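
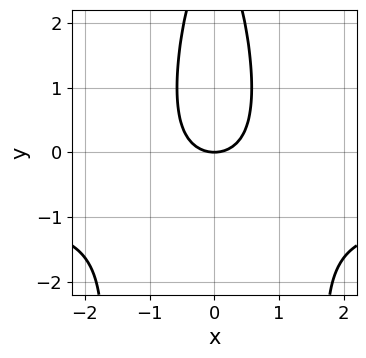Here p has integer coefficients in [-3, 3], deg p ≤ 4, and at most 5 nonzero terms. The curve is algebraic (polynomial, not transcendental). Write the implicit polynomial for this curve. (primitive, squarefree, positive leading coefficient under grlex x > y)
3*x^2*y + 3*x^2 + y^2 - 3*y

(a) The degree is 3 — no degree-2 curve has this shape.
(b) Symmetries: the x ↦ −x reflection is a symmetry, so x appears only in even powers.
(c) Against the integer gridlines: it crosses the y-axis at the gridline y = 0; it meets the x-axis at x = 0 (among the integer gridlines).
(d) Putting this together gives p.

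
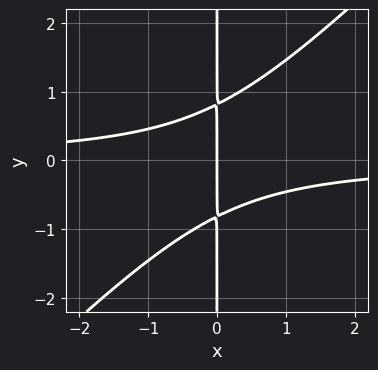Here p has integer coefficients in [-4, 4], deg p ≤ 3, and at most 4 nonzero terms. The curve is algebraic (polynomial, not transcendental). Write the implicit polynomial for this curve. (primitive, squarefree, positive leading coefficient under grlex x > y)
3*x^2*y - 3*x*y^2 + 2*x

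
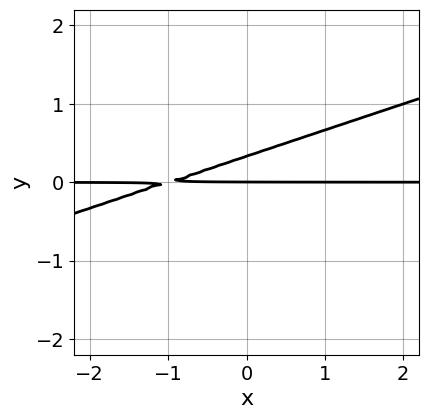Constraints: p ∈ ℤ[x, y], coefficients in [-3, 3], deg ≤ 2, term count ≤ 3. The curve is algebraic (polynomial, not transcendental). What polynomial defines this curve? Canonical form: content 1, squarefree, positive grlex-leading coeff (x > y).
x*y - 3*y^2 + y

1. The degree is 2 — the shape is more complex than any degree-1 curve.
2. Reading off the gridlines: every point of the x-axis in the box is on the curve; one y-axis crossing is at y = 0.
3. Together with the visible shape, these determine p as stated.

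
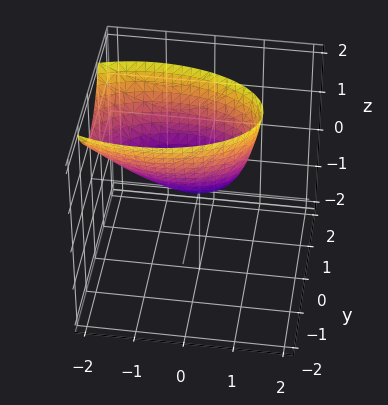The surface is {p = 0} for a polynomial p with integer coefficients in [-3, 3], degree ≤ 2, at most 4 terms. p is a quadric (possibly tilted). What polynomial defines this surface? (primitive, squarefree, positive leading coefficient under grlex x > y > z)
x^2 + x*z + 3*y^2 - 2*z

First, degree: a generic line meets the surface in up to 2 points, so deg p = 2.
Then, observable constraints: one z-axis crossing is at z = 0; one y-axis crossing is at y = 0; one x-axis crossing is at x = 0.
Finally, the integer polynomial consistent with all of this is the stated p.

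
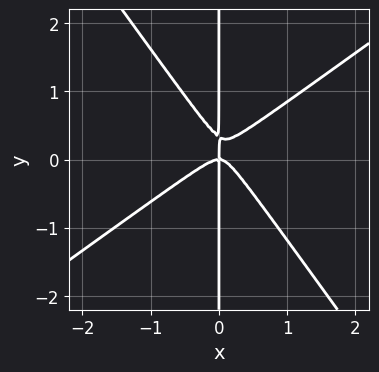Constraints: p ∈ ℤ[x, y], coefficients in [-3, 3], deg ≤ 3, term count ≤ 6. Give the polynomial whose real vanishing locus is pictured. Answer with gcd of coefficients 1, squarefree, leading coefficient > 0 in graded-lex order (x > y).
3*x^3 - 2*x^2*y - 3*x*y^2 + x*y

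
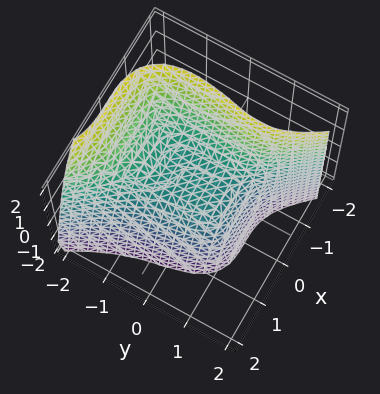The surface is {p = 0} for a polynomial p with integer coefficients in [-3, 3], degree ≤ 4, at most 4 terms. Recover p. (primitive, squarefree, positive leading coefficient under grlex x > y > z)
2*x^3 + y^3 - y*z + 2*z

deg p = 3. No degree-2 surface has this shape.
Observable constraints: it crosses the y-axis at the gridline y = 0; it crosses the z-axis at the gridline z = 0.
The integer polynomial consistent with all of this is the stated p.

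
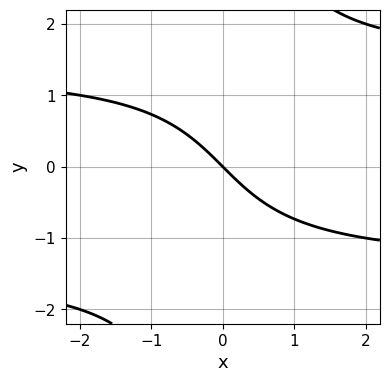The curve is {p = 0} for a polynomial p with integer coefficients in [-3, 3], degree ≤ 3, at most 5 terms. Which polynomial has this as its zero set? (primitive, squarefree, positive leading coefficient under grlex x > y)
x*y^2 - 2*x - 2*y

First, degree: no degree-2 curve has this shape, so deg p = 3.
Then, from the visible intercepts: it crosses the y-axis at the gridline y = 0; it crosses the x-axis at the gridline x = 0.
Finally, together with the visible shape, these determine p as stated.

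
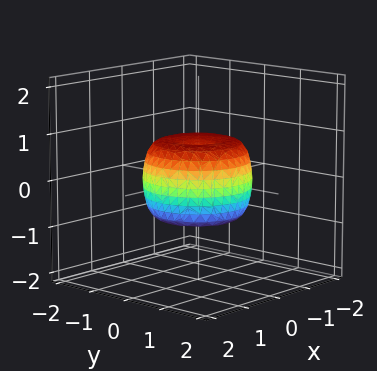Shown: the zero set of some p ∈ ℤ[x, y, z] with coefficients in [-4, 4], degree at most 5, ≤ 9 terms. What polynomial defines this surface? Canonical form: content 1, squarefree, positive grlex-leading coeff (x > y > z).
2*x^4 + 4*x^2*y^2 + 2*y^4 - 2*x^2 - 2*y^2 + 2*z^2 - 1

deg p = 4.
Symmetry: the surface is invariant under rotation about z: p = q(x² + y², z).
Observable constraints: a circular section at z = 0 has radius between 1 and 2.
Assembling these constraints gives the stated polynomial.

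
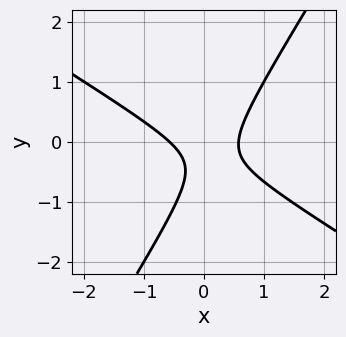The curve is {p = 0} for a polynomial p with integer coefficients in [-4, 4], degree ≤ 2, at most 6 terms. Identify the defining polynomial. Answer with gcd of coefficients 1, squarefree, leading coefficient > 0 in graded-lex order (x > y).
3*x^2 + 3*x*y - 3*y^2 - 2*y - 1

deg p = 2.
Observable constraints: the curve avoids every integer y-axis point in the box.
Solving for integer coefficients yields p as stated.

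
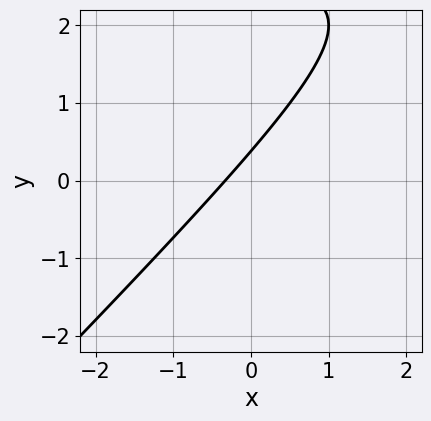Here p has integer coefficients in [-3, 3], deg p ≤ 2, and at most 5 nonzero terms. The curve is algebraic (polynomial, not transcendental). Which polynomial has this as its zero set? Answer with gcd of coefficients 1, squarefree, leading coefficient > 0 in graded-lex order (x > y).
x*y - y^2 - 3*x + 3*y - 1

The degree is 2 — no degree-1 curve has this shape.
The integer polynomial consistent with all of this is the stated p.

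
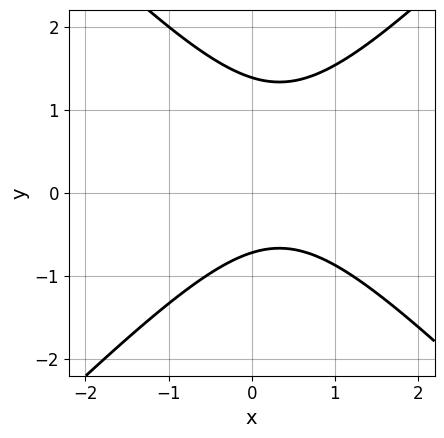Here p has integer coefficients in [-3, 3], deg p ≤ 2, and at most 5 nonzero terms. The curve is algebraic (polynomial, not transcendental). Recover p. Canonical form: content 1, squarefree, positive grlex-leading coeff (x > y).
3*x^2 - 3*y^2 - 2*x + 2*y + 3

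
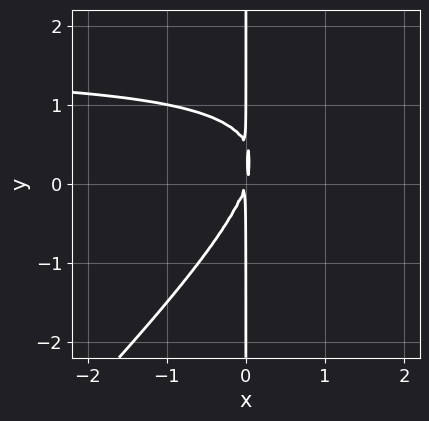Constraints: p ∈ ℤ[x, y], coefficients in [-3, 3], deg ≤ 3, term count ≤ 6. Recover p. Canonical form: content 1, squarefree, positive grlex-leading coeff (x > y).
2*x^2*y - 2*x*y^2 - 3*x^2 + x*y

First, the degree is 3 — no degree-2 curve has this shape.
Next, from the axis intercepts and sections: every point of the y-axis in the box is on the curve.
Finally, solving for integer coefficients yields p as stated.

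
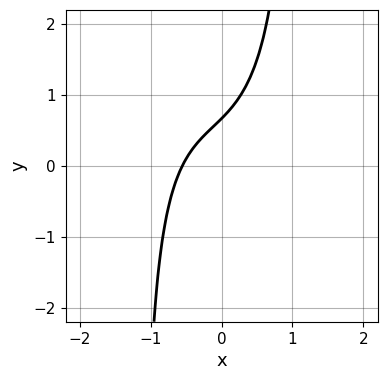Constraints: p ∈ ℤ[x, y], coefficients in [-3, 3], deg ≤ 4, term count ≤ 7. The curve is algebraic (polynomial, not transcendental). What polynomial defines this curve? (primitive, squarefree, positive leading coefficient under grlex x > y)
First, degree: a generic line meets the curve in up to 3 points, so deg p = 3.
Finally, matching integer coefficients to the picture gives p.

2*x^3 + 2*x^2*y + 3*x - 3*y + 2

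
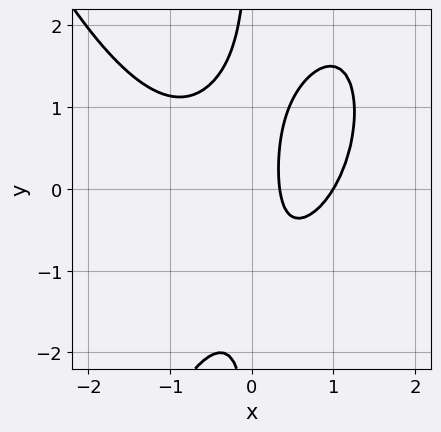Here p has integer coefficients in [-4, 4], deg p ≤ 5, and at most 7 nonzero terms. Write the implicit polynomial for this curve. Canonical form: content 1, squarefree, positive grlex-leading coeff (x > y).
2*x^4 - 3*x^2*y + 2*x*y^2 - 3*x + 1

Degree: no degree-3 curve has this shape, so deg p = 4.
Reading off the gridlines: one x-axis crossing is at x = 1; no y-intercept at any integer in the box.
The integer polynomial consistent with all of this is the stated p.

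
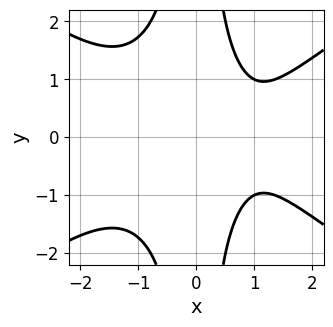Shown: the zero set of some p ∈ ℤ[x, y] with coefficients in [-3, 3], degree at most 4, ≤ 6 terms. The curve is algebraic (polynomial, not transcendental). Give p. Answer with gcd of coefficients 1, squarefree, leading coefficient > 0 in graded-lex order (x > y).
x^4 - 2*x^2*y^2 - 2*x + 3

First, degree: the shape is more complex than any degree-3 curve, so deg p = 4.
Then, symmetries: it's symmetric under y → −y, forcing even powers of y.
Then, checking where it meets the axes: it misses every integer gridline on the x-axis; the curve avoids every integer y-axis point in the box.
Finally, matching integer coefficients to the picture gives p.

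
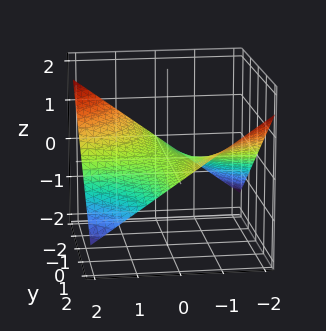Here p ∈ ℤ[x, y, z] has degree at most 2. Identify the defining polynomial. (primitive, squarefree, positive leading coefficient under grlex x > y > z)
x*y + 3*z

1. The degree is 2 — a saddle surface; a quadric.
2. Checking where it meets the axes: it meets the z-axis at z = 0 (among the integer gridlines); the visible y-axis segment lies entirely on the surface; the visible x-axis segment lies entirely on the surface.
3. The integer polynomial consistent with all of this is the stated p.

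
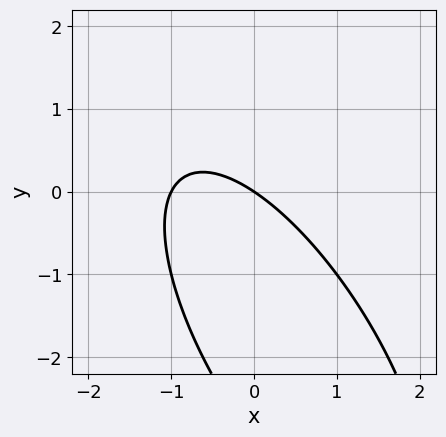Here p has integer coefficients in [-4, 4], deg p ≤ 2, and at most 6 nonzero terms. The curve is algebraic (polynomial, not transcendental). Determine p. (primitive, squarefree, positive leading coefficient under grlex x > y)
2*x^2 + 2*x*y + y^2 + 2*x + 3*y

1. deg p = 2.
2. From the axis intercepts and sections: the x-axis gridline crossings are at x ∈ {-1, 0}; it meets the y-axis at y = 0 (among the integer gridlines).
3. The integer polynomial consistent with all of this is the stated p.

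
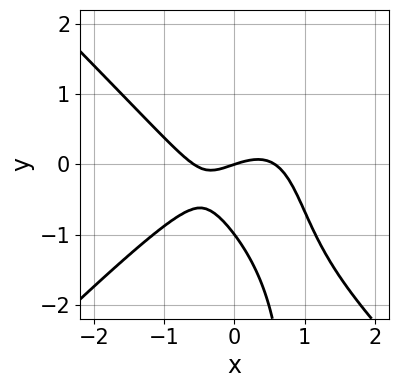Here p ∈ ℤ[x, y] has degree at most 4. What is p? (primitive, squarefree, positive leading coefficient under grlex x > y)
(a) Degree: the shape is more complex than any degree-2 curve, so deg p = 3.
(b) From the axis intercepts and sections: among the integer gridlines, it crosses the y-axis at y ∈ {-1, 0}; it crosses the x-axis at the gridline x = 0.
(c) Solving for integer coefficients yields p as stated.

3*x^3 - 3*x*y^2 + 3*y^2 - x + 3*y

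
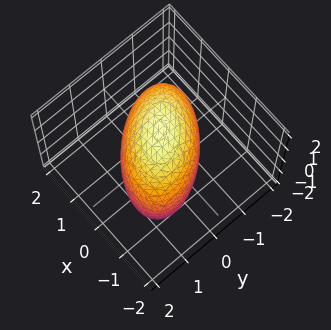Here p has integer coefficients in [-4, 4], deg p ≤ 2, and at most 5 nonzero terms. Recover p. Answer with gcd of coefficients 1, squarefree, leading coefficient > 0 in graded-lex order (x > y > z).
2*x^2 + 2*x*y + 2*y^2 + z^2 - 3

(a) The degree is 2 — the shape is more complex than any degree-1 surface.
(b) Solving for integer coefficients yields p as stated.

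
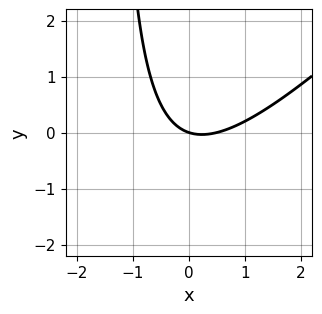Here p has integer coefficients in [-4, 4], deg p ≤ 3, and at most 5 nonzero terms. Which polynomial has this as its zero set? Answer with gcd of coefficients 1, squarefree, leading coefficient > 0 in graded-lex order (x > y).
2*x^2 - 2*x*y - x - 3*y

Degree: no degree-1 curve has this shape, so deg p = 2.
Reading off the gridlines: one y-axis crossing is at y = 0; one x-axis crossing is at x = 0.
Matching integer coefficients to the picture gives p.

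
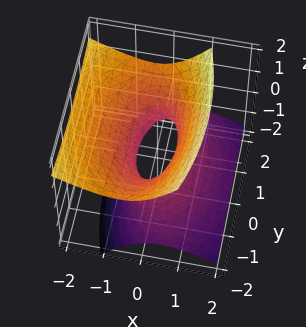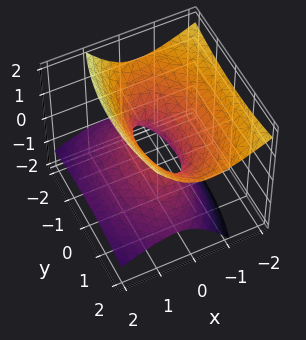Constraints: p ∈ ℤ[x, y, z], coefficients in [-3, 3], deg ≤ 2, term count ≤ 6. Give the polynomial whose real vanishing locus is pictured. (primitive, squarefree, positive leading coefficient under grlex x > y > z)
3*x^2 + 3*x*z + y^2 - 3*z^2 - 1

1. Degree: a generic line meets the surface in up to 2 points, so deg p = 2.
2. Reading off the gridlines: among the integer gridlines, it crosses the y-axis at y ∈ {-1, 1}; it misses every integer gridline on the z-axis.
3. Putting this together gives p.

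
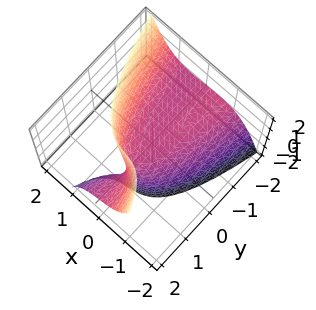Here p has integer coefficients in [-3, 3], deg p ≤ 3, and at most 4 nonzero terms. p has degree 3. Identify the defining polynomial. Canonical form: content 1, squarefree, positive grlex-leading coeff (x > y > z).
3*x^3 + x*y + 3*y*z - 3*z

The degree is 3 — the shape is more complex than any degree-2 surface.
Observable constraints: it meets the x-axis at x = 0 (among the integer gridlines); it meets the z-axis at z = 0 (among the integer gridlines); every point of the y-axis in the box is on the surface.
Matching integer coefficients to the picture gives p.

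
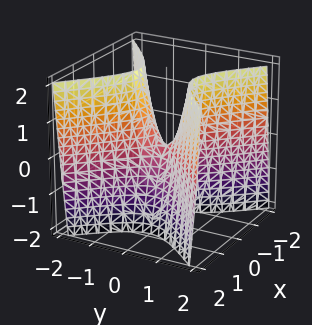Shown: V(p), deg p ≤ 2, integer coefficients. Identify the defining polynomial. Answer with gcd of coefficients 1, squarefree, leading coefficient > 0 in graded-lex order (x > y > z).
3*x^2 - 3*y^2 + z

1. Degree: a hyperbolic paraboloid; a quadric, so deg p = 2.
2. Symmetries: the y ↦ −y reflection is a symmetry, so y appears only in even powers; it's symmetric under x → −x, forcing even powers of x.
3. From the visible intercepts: one z-axis crossing is at z = 0; one x-axis crossing is at x = 0; it meets the y-axis at y = 0 (among the integer gridlines).
4. Fitting integer coefficients to these (and the overall shape) gives p.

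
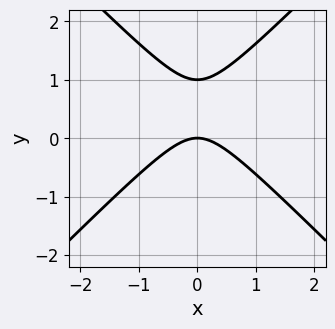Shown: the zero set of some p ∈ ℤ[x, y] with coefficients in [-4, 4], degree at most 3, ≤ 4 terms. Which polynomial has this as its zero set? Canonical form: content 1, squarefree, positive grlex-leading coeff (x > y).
x^2 - y^2 + y

First, degree: the shape is more complex than any degree-1 curve, so deg p = 2.
Then, symmetries: the x ↦ −x reflection is a symmetry, so x appears only in even powers.
Next, reading off the gridlines: among the integer gridlines, it crosses the y-axis at y ∈ {0, 1}; one x-axis crossing is at x = 0.
Finally, together with the visible shape, these determine p as stated.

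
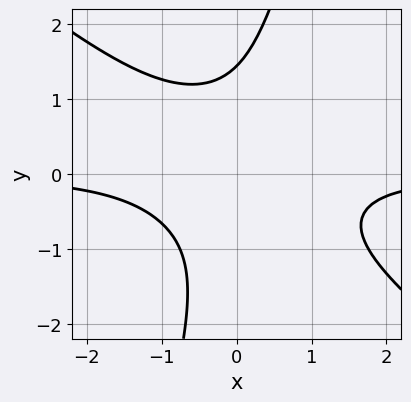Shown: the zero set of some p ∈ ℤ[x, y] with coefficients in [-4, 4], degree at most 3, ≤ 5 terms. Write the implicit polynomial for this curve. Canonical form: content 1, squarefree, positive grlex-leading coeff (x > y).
First, degree: a generic line meets the curve in up to 3 points, so deg p = 3.
Then, against the integer gridlines: it misses every integer gridline on the x-axis.
Finally, the integer polynomial consistent with all of this is the stated p.

3*x^2*y + 3*x*y^2 - y^3 + 3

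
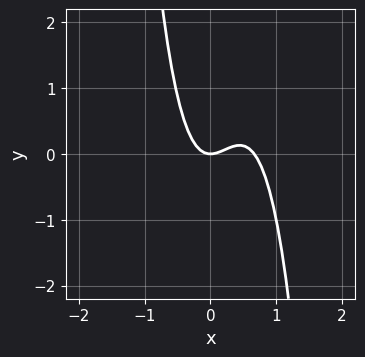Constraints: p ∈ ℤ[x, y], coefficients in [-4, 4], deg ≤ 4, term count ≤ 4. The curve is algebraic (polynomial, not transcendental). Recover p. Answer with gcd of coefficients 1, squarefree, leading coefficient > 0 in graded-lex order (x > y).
3*x^3 - 2*x^2 + y

1. The degree is 3 — no degree-2 curve has this shape.
2. From the visible intercepts: it crosses the x-axis at the gridline x = 0; it meets the y-axis at y = 0 (among the integer gridlines).
3. Putting this together gives p.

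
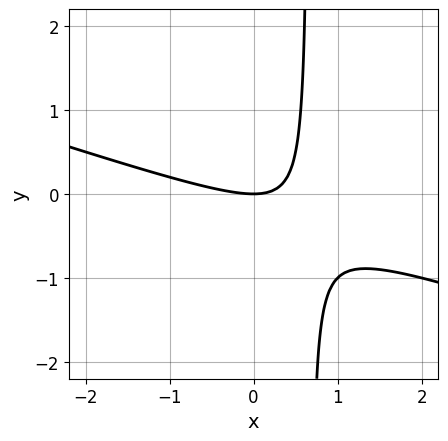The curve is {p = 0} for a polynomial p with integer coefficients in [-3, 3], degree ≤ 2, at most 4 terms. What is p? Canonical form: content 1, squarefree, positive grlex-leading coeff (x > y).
1. Degree: the shape is more complex than any degree-1 curve, so deg p = 2.
2. Observable constraints: it meets the x-axis at x = 0 (among the integer gridlines); it crosses the y-axis at the gridline y = 0.
3. The integer polynomial consistent with all of this is the stated p.

x^2 + 3*x*y - 2*y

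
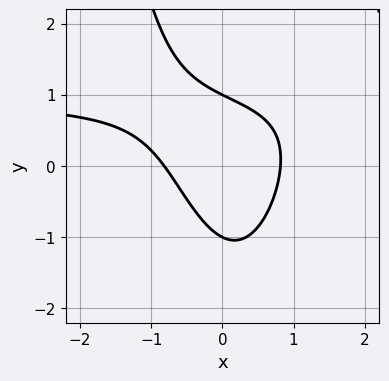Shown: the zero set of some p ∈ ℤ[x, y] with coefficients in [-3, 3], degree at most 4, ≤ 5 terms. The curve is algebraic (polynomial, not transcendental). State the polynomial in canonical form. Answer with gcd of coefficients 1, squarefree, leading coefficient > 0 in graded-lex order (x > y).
(a) The degree is 3 — no degree-2 curve has this shape.
(b) Against the integer gridlines: the y-axis gridline crossings are at y ∈ {-1, 1}.
(c) Fitting integer coefficients to these (and the overall shape) gives p.

3*x^2*y - 3*x^2 - 2*x*y - 2*y^2 + 2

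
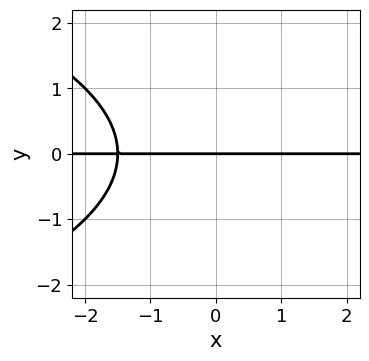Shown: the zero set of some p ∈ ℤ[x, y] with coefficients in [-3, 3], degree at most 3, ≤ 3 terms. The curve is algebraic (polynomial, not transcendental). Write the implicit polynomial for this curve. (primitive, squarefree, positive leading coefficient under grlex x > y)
y^3 + 2*x*y + 3*y

1. Degree: the shape is more complex than any degree-2 curve, so deg p = 3.
2. Against the integer gridlines: one y-axis crossing is at y = 0; every point of the x-axis in the box is on the curve.
3. These observations pin down the coefficients.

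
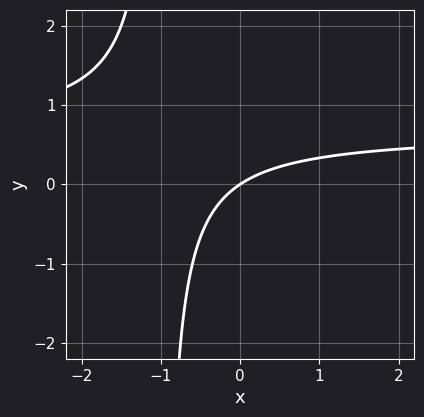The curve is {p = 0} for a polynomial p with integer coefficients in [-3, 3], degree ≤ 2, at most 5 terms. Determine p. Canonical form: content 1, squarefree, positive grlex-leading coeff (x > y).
(a) The degree is 2 — the shape is more complex than any degree-1 curve.
(b) From the visible intercepts: it meets the x-axis at x = 0 (among the integer gridlines); one y-axis crossing is at y = 0.
(c) Putting this together gives p.

3*x*y - 2*x + 3*y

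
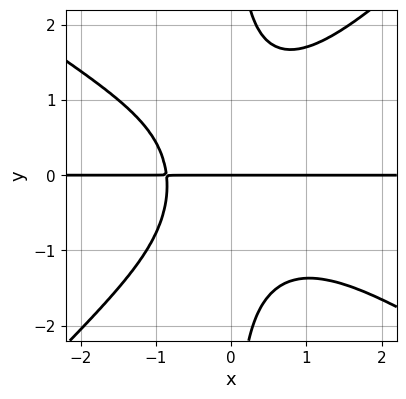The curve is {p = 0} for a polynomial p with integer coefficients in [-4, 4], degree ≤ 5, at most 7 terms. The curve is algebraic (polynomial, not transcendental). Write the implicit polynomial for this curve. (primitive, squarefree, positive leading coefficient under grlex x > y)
2*x^3*y + x^2*y^2 - 3*x*y^3 + 2*x*y + 3*y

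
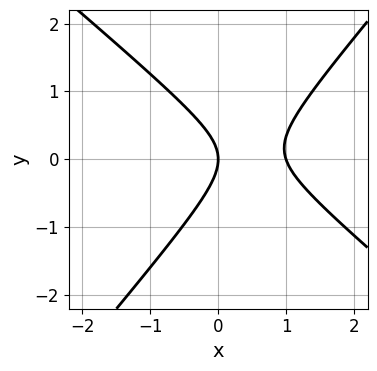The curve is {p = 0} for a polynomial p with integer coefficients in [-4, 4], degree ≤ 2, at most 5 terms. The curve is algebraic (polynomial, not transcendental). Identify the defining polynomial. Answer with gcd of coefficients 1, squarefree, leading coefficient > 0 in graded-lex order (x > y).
3*x^2 + x*y - 3*y^2 - 3*x

(a) Degree: the shape is more complex than any degree-1 curve, so deg p = 2.
(b) From the axis intercepts and sections: the x-axis gridline crossings are at x ∈ {0, 1}; it meets the y-axis at y = 0 (among the integer gridlines).
(c) Together with the visible shape, these determine p as stated.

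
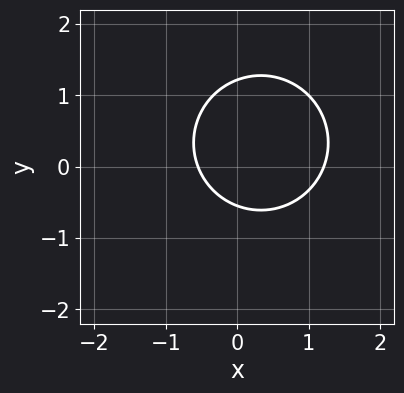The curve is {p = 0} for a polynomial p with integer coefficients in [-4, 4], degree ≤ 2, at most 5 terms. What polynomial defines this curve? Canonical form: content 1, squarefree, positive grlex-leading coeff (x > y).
3*x^2 + 3*y^2 - 2*x - 2*y - 2

1. Degree: no degree-1 curve has this shape, so deg p = 2.
2. The integer polynomial consistent with all of this is the stated p.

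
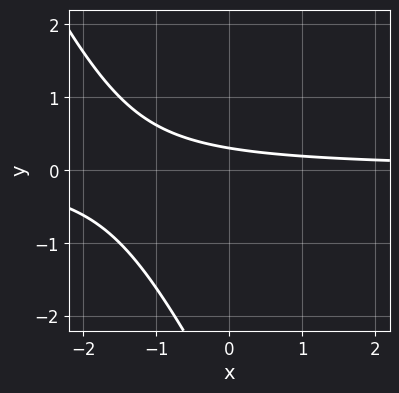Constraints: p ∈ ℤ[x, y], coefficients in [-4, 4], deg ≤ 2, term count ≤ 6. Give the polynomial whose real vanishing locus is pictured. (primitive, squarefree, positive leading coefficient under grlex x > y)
2*x*y + y^2 + 3*y - 1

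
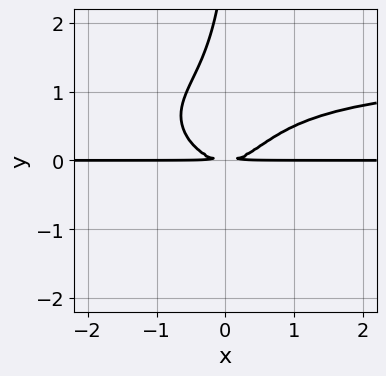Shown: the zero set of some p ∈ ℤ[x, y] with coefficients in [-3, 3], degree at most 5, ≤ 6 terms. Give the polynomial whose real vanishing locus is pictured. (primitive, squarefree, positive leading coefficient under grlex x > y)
2*x^2*y^2 + 3*x*y^3 - 3*x^2*y - y^3 + 3*y^2

First, degree: no degree-3 curve has this shape, so deg p = 4.
Then, reading off the gridlines: every point of the x-axis in the box is on the curve.
Finally, putting this together gives p.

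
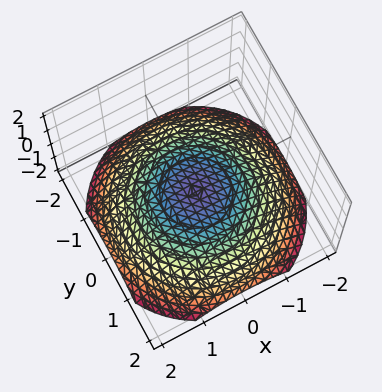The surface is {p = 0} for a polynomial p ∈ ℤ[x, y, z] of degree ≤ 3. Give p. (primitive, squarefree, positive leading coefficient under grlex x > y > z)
1. Degree: a generic line meets the surface in up to 2 points, so deg p = 2.
2. Symmetries: every cross-section ⟂ z is a circle, so x, y appear only via x² + y².
3. Observable constraints: the surface avoids every integer x-axis point in the box; a circular section at z = -1 has radius between 1 and 2; no y-intercept at any integer in the box.
4. Putting this together gives p.

x^2 + y^2 + 3*z + 1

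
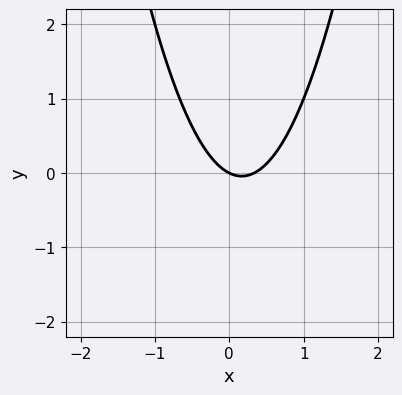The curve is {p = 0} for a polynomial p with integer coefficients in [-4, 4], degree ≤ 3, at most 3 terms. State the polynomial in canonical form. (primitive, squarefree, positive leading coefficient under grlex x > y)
3*x^2 - x - 2*y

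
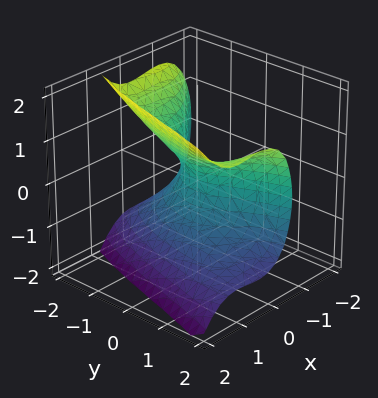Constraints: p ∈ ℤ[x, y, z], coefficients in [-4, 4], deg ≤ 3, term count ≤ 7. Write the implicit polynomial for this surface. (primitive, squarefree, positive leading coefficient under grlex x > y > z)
2*x^3 - 2*x^2*y + y^2 - 2*z^2 + 2*x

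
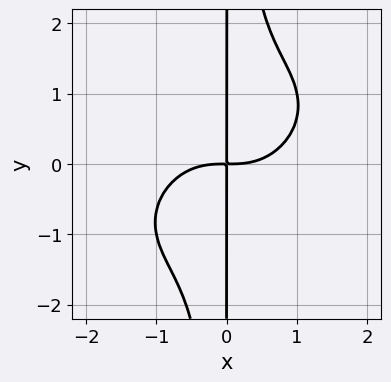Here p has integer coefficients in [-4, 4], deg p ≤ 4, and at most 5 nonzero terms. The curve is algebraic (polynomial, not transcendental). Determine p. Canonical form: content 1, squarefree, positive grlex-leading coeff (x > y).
2*x^4 - 2*x^3*y + 3*x^2*y^2 - 3*x*y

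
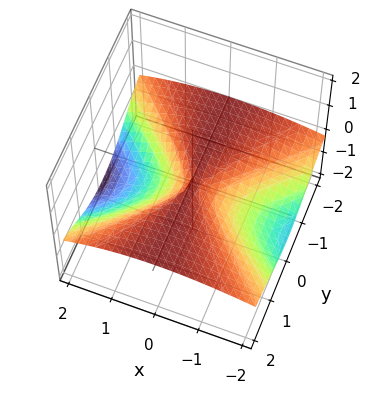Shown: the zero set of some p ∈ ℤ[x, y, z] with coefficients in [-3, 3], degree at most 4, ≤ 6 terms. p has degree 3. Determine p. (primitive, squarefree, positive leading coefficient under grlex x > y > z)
3*y^2*z + 3*z^3 + x^2 - x*z

The degree is 3 — the shape is more complex than any degree-2 surface.
Checking where it meets the axes: it crosses the z-axis at the gridline z = 0; it crosses the x-axis at the gridline x = 0.
Together with the visible shape, these determine p as stated. Check: (0, 2, 0) on the y-axis lies on the surface, and p(0, 2, 0) = 0. ✓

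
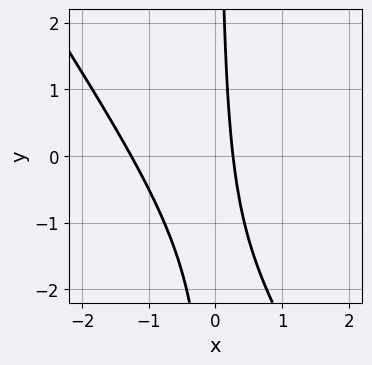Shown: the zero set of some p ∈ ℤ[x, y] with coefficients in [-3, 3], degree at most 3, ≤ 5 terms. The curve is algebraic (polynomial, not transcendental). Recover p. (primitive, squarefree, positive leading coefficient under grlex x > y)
deg p = 2. The shape is more complex than any degree-1 curve.
Against the integer gridlines: no y-intercept at any integer in the box.
These observations pin down the coefficients.

3*x^2 + 2*x*y + 3*x - 1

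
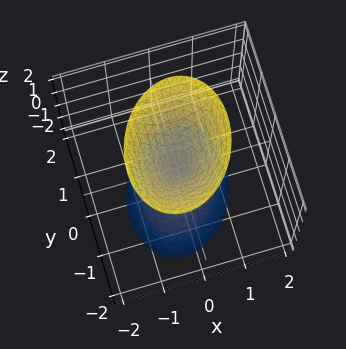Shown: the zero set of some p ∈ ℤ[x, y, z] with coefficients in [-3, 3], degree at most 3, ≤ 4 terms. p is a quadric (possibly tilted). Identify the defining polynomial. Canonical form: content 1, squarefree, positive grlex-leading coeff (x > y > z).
3*x^2 - x*y + 2*y^2 - z^2

The picture has 2 separate pieces.
The degree is 2 — the shape is more complex than any degree-1 surface.
Against the integer gridlines: it crosses the x-axis at the gridline x = 0; one z-axis crossing is at z = 0; one y-axis crossing is at y = 0.
Assembling these constraints gives the stated polynomial.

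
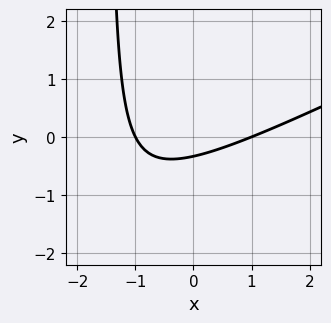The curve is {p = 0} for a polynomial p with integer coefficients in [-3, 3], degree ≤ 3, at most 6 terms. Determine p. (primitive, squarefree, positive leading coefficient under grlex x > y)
x^2 - 2*x*y - 3*y - 1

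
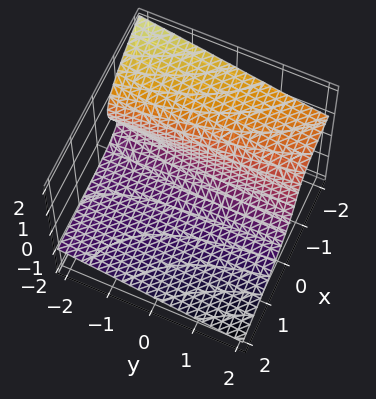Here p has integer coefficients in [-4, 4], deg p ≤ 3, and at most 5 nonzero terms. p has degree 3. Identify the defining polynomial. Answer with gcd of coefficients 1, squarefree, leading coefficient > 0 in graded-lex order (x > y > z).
First, degree: the shape is more complex than any degree-2 surface, so deg p = 3.
Next, reading off the gridlines: no y-intercept at any integer in the box; one z-axis crossing is at z = -1.
Finally, these observations pin down the coefficients.

x*y*z - 2*z^3 - 3*x - 2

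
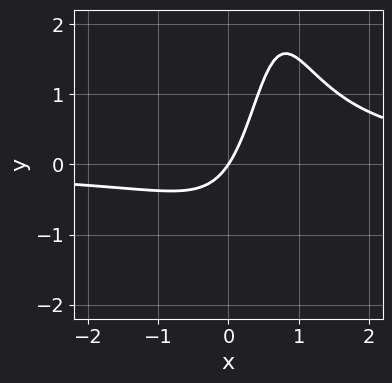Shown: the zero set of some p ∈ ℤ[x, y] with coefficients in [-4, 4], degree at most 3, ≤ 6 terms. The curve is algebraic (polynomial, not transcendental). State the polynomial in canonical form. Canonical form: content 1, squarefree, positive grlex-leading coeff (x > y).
3*x^2*y - 3*x*y - 3*x + 2*y

Degree: a generic line meets the curve in up to 3 points, so deg p = 3.
From the axis intercepts and sections: one y-axis crossing is at y = 0; it crosses the x-axis at the gridline x = 0.
Matching integer coefficients to the picture gives p.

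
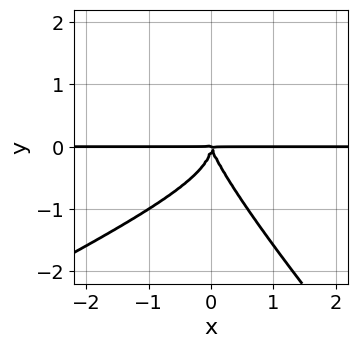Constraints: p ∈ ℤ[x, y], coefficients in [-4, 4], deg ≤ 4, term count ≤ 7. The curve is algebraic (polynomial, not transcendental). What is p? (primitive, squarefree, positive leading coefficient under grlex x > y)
1. deg p = 4. The shape is more complex than any degree-3 curve.
2. From the visible intercepts: every point of the x-axis in the box is on the curve.
3. These observations pin down the coefficients.

x^3*y - 3*x*y^3 - 2*y^4 - 3*x^2*y - x*y^2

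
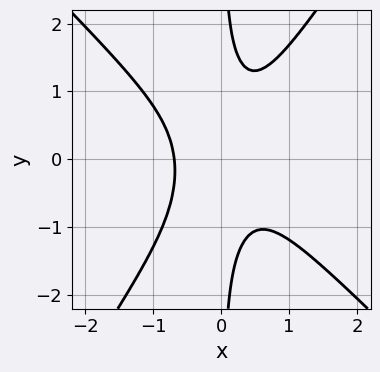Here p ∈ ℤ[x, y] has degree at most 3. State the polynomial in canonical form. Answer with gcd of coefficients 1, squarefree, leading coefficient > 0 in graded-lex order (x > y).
First, the degree is 3 — the shape is more complex than any degree-2 curve.
Then, reading off the gridlines: no y-intercept at any integer in the box.
Finally, solving for integer coefficients yields p as stated.

3*x^3 + x^2*y - 2*x*y^2 + 1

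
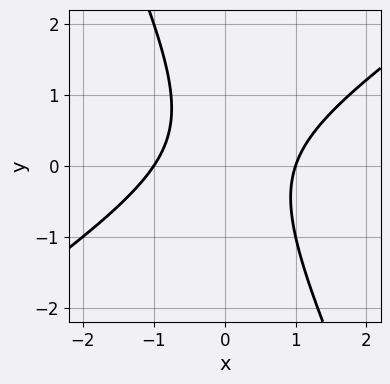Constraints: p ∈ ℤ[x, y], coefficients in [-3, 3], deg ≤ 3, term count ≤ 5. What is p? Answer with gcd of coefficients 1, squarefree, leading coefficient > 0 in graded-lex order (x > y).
3*x^2 - 3*x*y - 2*y^2 + y - 3

deg p = 2. The shape is more complex than any degree-1 curve.
From the axis intercepts and sections: the curve avoids every integer y-axis point in the box; among the integer gridlines, it crosses the x-axis at x ∈ {-1, 1}.
Fitting integer coefficients to these (and the overall shape) gives p.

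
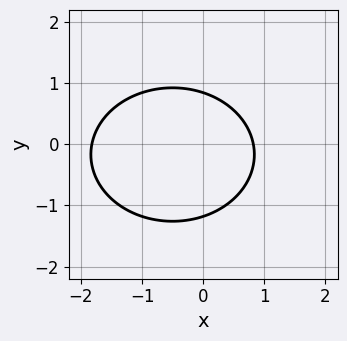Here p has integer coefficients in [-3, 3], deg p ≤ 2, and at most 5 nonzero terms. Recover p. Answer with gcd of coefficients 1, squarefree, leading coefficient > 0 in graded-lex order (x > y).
(a) The degree is 2 — the shape is more complex than any degree-1 curve.
(b) The integer polynomial consistent with all of this is the stated p.

2*x^2 + 3*y^2 + 2*x + y - 3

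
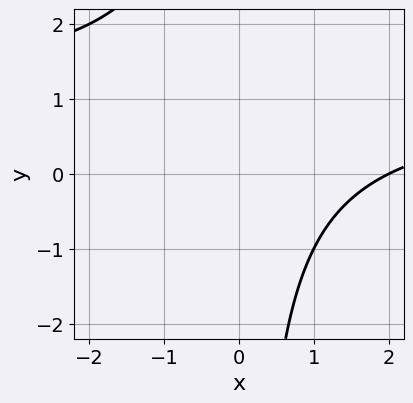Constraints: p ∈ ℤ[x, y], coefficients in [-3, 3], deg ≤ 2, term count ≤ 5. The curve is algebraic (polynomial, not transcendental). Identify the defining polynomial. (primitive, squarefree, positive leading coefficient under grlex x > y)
The degree is 2 — the shape is more complex than any degree-1 curve.
Against the integer gridlines: the curve avoids every integer y-axis point in the box; it meets the x-axis at x = 2 (among the integer gridlines).
The integer polynomial consistent with all of this is the stated p.

x*y - x + 2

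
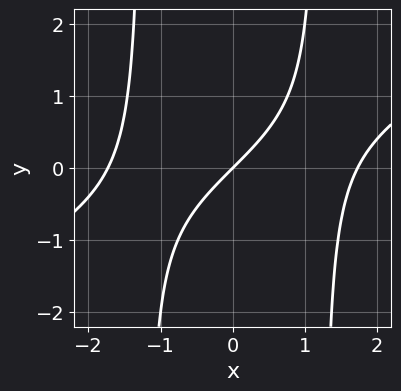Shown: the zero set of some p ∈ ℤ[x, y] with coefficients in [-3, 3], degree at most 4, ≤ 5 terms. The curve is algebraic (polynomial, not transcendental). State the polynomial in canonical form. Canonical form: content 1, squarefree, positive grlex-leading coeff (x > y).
The degree is 3 — the shape is more complex than any degree-2 curve.
From the axis intercepts and sections: it meets the y-axis at y = 0 (among the integer gridlines); it meets the x-axis at x = 0 (among the integer gridlines).
The integer polynomial consistent with all of this is the stated p.

x^3 - 2*x^2*y - 3*x + 3*y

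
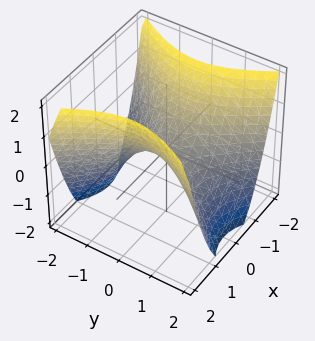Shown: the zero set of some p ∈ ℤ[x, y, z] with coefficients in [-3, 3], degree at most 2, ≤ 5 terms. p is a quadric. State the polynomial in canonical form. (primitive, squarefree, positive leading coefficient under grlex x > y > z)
3*x^2 - 2*y^2 - 3*z

(a) The degree is 2 — a saddle surface; a quadric.
(b) Symmetries: it's symmetric under y → −y, forcing even powers of y; it's symmetric under x → −x, forcing even powers of x.
(c) From the axis intercepts and sections: one x-axis crossing is at x = 0; one y-axis crossing is at y = 0.
(d) Assembling these constraints gives the stated polynomial.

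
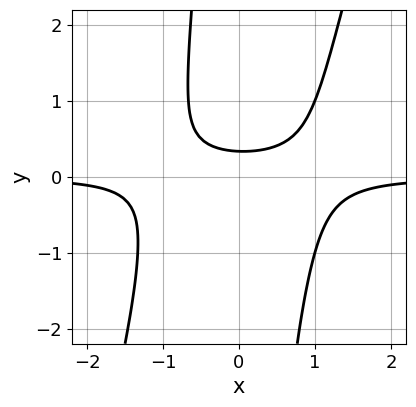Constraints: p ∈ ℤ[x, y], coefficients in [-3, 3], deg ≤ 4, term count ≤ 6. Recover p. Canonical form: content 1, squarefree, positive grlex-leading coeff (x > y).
First, deg p = 3. A generic line meets the curve in up to 3 points.
Next, reading off the gridlines: it misses every integer gridline on the x-axis.
Finally, these observations pin down the coefficients.

3*x^2*y - x*y^2 - 3*y + 1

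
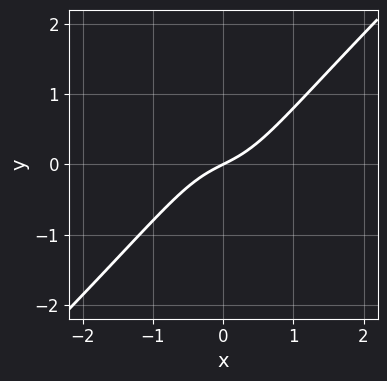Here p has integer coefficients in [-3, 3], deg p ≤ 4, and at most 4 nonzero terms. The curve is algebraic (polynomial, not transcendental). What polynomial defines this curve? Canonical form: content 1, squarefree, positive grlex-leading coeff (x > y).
1. The degree is 3 — the shape is more complex than any degree-2 curve.
2. Checking where it meets the axes: it crosses the y-axis at the gridline y = 0; it meets the x-axis at x = 0 (among the integer gridlines).
3. Putting this together gives p.

3*x^3 - 3*x^2*y + x - 2*y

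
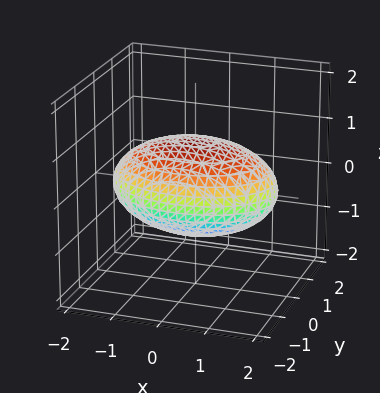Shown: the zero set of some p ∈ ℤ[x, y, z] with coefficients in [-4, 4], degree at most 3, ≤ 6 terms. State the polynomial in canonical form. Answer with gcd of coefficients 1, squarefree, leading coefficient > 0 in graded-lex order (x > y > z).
x^2 + 2*y^2 + 3*z^2 - 3

1. The degree is 2 — a closed, bounded, convex surface; a quadric.
2. Symmetries: mirror symmetry y ↦ −y ⇒ only even powers of y; the x ↦ −x reflection is a symmetry, so x appears only in even powers; it's symmetric under z → −z, forcing even powers of z.
3. Reading off the gridlines: the z-axis gridline crossings are at z ∈ {-1, 1}.
4. Putting this together gives p.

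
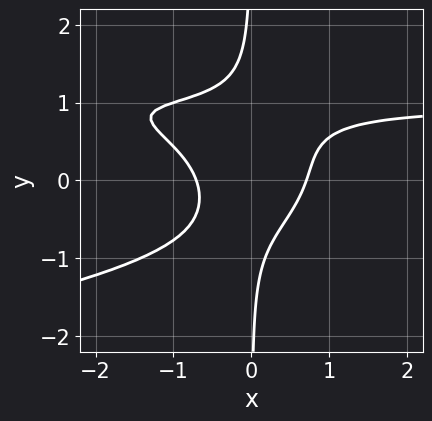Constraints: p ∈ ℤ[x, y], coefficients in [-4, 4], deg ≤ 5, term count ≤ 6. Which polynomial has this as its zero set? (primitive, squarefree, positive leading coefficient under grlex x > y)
First, the degree is 4 — no degree-3 curve has this shape.
Next, from the visible intercepts: no y-intercept at any integer in the box.
Finally, assembling these constraints gives the stated polynomial.

3*x*y^3 + 2*x^2*y - 2*x*y^2 - 2*x^2 + 1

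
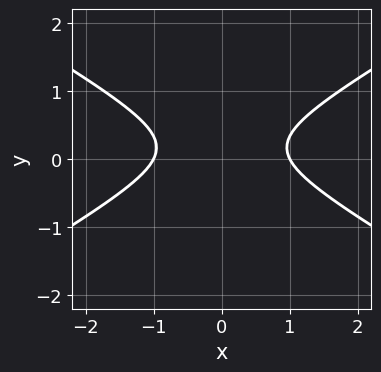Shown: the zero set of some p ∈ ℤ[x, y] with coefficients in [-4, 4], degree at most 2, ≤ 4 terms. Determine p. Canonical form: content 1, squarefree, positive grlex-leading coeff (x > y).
x^2 - 3*y^2 + y - 1

1. Degree: a generic line meets the curve in up to 2 points, so deg p = 2.
2. Symmetries: the x ↦ −x reflection is a symmetry, so x appears only in even powers.
3. Checking where it meets the axes: among the integer gridlines, it crosses the x-axis at x ∈ {-1, 1}; no y-intercept at any integer in the box.
4. Matching integer coefficients to the picture gives p.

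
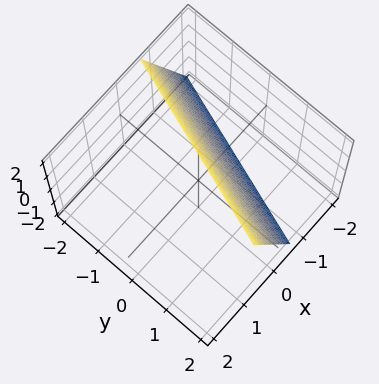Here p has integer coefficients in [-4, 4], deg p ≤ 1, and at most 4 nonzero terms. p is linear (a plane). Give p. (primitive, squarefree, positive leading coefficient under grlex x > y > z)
First, deg p = 1. The surface is flat (a plane).
Then, from the axis intercepts and sections: it crosses the y-axis at the gridline y = 2; one z-axis crossing is at z = 2.
Finally, putting this together gives p.

3*x - y - z + 2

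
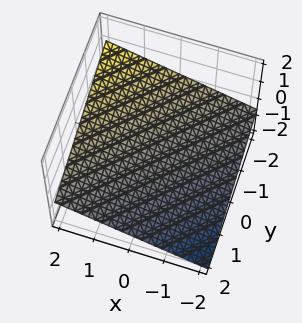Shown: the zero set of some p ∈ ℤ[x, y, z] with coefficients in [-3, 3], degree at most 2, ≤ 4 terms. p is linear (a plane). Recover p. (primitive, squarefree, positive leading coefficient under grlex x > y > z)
1. Degree: the surface is flat (a plane), so deg p = 1.
2. From the axis intercepts and sections: it crosses the y-axis at the gridline y = -2; it crosses the x-axis at the gridline x = 2.
3. The integer polynomial consistent with all of this is the stated p.

x - y - 3*z - 2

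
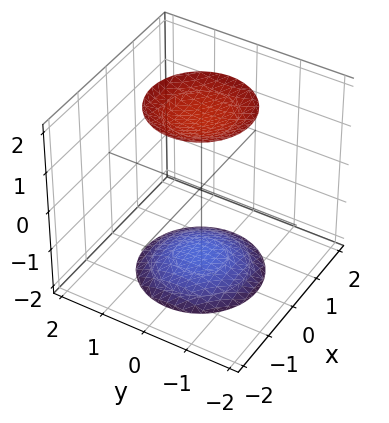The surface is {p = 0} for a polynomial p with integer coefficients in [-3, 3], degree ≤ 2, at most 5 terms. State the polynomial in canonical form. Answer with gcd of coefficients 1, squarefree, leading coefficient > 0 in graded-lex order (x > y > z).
1. The picture has 2 separate pieces. They look like related sheets of one shape, so recover p as a whole.
2. Degree: no degree-1 surface has this shape, so deg p = 2.
3. Symmetries: rotational symmetry about the z-axis ⇒ p depends on x, y only through x² + y².
4. Reading off the gridlines: a circular section at z = 2 has radius exactly 1; no x-intercept at any integer in the box; no y-intercept at any integer in the box.
5. The integer polynomial consistent with all of this is the stated p.

x^2 + y^2 - z^2 + 3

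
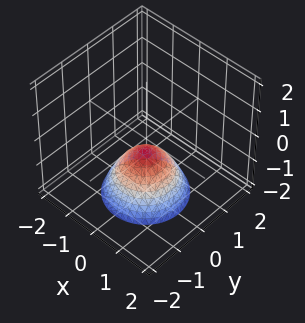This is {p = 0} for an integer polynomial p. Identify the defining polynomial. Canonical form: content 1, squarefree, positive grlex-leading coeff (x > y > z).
2*x^2 + 2*y^2 + 2*z + 1

First, deg p = 2. The shape is more complex than any degree-1 surface.
Then, by symmetry, the surface is invariant under rotation about z: p = q(x² + y², z).
Next, checking where it meets the axes: the surface avoids every integer y-axis point in the box; a circular section at z = -1 has radius between 0 and 1.
Finally, the integer polynomial consistent with all of this is the stated p.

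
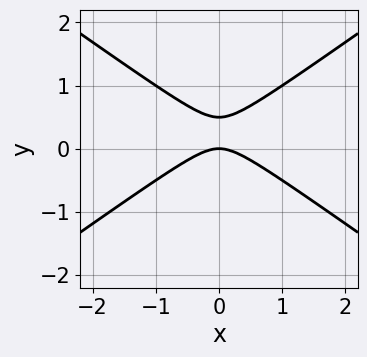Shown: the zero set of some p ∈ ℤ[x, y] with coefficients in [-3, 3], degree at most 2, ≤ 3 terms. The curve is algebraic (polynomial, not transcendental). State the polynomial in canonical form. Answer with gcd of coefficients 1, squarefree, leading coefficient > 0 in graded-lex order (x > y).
x^2 - 2*y^2 + y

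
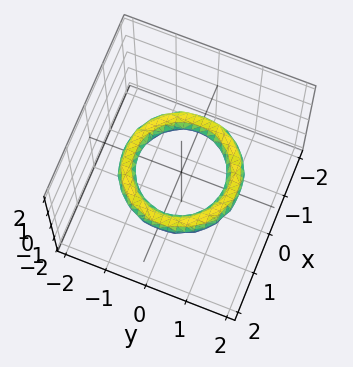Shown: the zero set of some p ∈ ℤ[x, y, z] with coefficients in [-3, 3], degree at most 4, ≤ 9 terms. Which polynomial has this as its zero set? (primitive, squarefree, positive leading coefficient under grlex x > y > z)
x^4 + 2*x^2*y^2 + y^4 - 3*x^2 - 3*y^2 + 3*z^2 + 2

The degree is 4 — no degree-3 surface has this shape.
Symmetry: the surface is invariant under rotation about z: p = q(x² + y², z).
From the axis intercepts and sections: a circular section at z = 0 has radius exactly 1; no z-intercept at any integer in the box; among the integer gridlines, it crosses the x-axis at x ∈ {-1, 1}; the y-axis gridline crossings are at y ∈ {-1, 1}.
These observations pin down the coefficients.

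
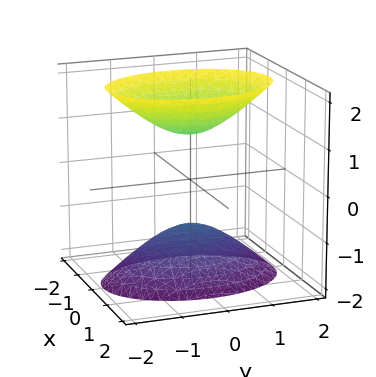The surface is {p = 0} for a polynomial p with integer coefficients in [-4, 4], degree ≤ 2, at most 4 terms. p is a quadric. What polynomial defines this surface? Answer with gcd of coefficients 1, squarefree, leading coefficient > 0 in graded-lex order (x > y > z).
2*x^2 + y^2 - z^2 + 1

1. The picture has 2 separate pieces. Treating them together as one polynomial.
2. Degree: two sheets facing apart; a quadric, so deg p = 2.
3. Symmetries: mirror symmetry z ↦ −z ⇒ only even powers of z; the y ↦ −y reflection is a symmetry, so y appears only in even powers; the x ↦ −x reflection is a symmetry, so x appears only in even powers.
4. Observable constraints: among the integer gridlines, it crosses the z-axis at z ∈ {-1, 1}; no y-intercept at any integer in the box; the surface avoids every integer x-axis point in the box.
5. Fitting integer coefficients to these (and the overall shape) gives p.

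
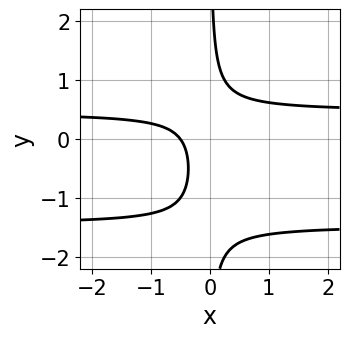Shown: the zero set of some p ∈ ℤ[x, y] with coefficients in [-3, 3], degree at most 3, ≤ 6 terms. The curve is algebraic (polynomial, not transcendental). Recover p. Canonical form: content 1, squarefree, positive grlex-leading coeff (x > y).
1. Degree: the shape is more complex than any degree-2 curve, so deg p = 3.
2. Checking where it meets the axes: no y-intercept at any integer in the box.
3. These observations pin down the coefficients.

3*x*y^2 + 3*x*y - 2*x - 1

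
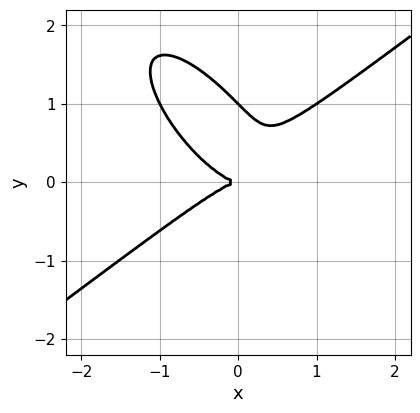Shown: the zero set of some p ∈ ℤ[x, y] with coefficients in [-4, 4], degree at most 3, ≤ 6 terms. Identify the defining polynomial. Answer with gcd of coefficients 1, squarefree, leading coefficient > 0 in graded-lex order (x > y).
x^3 - x*y^2 - y^3 + y^2

1. deg p = 3.
2. From the axis intercepts and sections: among the integer gridlines, it crosses the y-axis at y ∈ {0, 1}; it crosses the x-axis at the gridline x = 0.
3. Together with the visible shape, these determine p as stated.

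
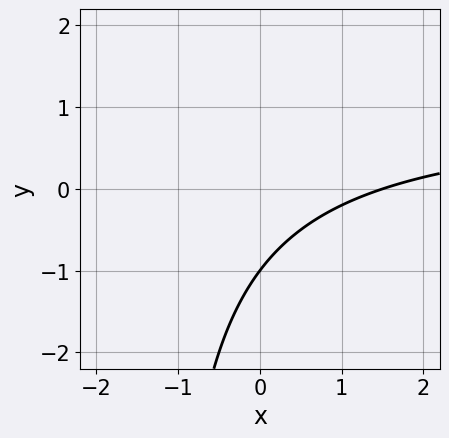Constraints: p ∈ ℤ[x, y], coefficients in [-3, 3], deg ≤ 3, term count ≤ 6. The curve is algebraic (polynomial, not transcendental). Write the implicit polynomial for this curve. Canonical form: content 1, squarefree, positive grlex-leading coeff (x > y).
2*x*y - 2*x + 3*y + 3

1. The degree is 2 — no degree-1 curve has this shape.
2. Observable constraints: it crosses the y-axis at the gridline y = -1.
3. Solving for integer coefficients yields p as stated.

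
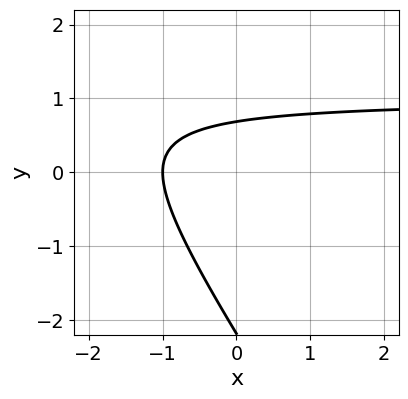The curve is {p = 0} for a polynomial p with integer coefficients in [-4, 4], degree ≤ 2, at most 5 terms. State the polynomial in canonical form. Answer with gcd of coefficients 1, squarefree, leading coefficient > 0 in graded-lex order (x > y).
3*x*y + 2*y^2 - 3*x + 3*y - 3

First, deg p = 2. No degree-1 curve has this shape.
Then, from the axis intercepts and sections: one x-axis crossing is at x = -1.
Finally, the integer polynomial consistent with all of this is the stated p.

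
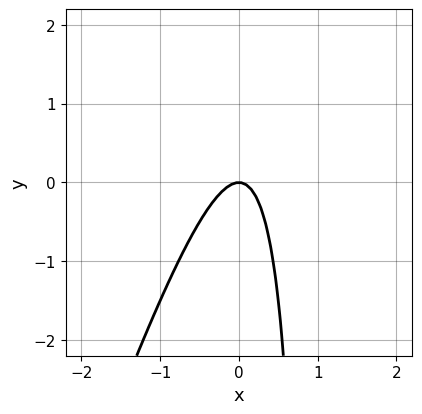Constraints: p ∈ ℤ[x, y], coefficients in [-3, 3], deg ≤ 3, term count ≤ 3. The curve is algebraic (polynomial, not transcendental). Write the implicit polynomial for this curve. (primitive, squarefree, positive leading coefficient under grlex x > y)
3*x^2 - x*y + y

The degree is 2 — no degree-1 curve has this shape.
From the visible intercepts: it crosses the y-axis at the gridline y = 0; it crosses the x-axis at the gridline x = 0.
The integer polynomial consistent with all of this is the stated p.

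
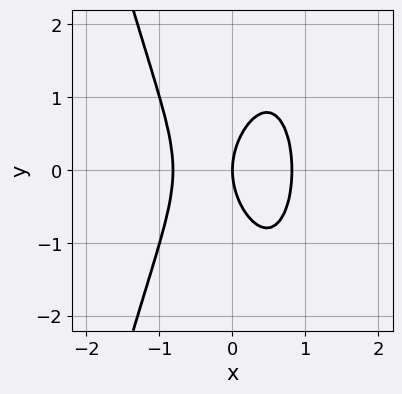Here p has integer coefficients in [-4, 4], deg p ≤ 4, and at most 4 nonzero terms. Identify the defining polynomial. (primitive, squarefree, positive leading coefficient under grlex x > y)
The degree is 3 — a generic line meets the curve in up to 3 points.
Symmetries: mirror symmetry y ↦ −y ⇒ only even powers of y.
Observable constraints: it crosses the x-axis at the gridline x = 0; it meets the y-axis at y = 0 (among the integer gridlines).
Assembling these constraints gives the stated polynomial.

3*x^3 + y^2 - 2*x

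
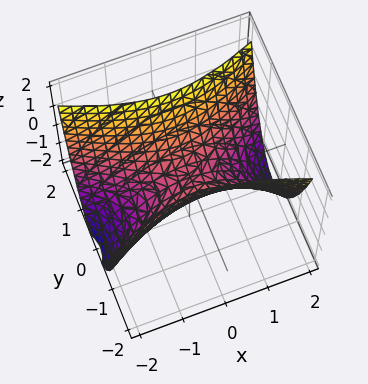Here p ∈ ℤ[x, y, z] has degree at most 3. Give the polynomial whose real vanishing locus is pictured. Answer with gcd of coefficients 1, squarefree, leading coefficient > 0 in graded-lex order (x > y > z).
x^2 - 3*y^2 + 2*z

Degree: a hyperbolic paraboloid; a quadric, so deg p = 2.
Symmetries: the x ↦ −x reflection is a symmetry, so x appears only in even powers; the y ↦ −y reflection is a symmetry, so y appears only in even powers.
Checking where it meets the axes: one y-axis crossing is at y = 0; it meets the x-axis at x = 0 (among the integer gridlines); it crosses the z-axis at the gridline z = 0.
Solving for integer coefficients yields p as stated.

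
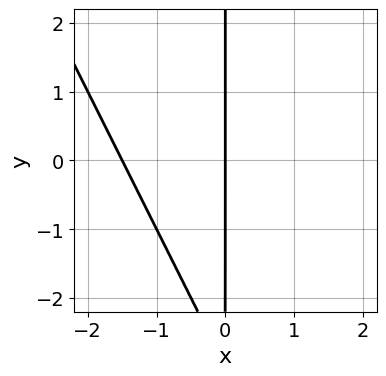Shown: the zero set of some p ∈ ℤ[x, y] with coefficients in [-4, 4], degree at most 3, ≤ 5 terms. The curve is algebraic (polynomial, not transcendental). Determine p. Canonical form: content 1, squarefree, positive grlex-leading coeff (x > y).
First, deg p = 2.
Next, from the visible intercepts: it meets the x-axis at x = 0 (among the integer gridlines); every point of the y-axis in the box is on the curve.
Finally, matching integer coefficients to the picture gives p.

2*x^2 + x*y + 3*x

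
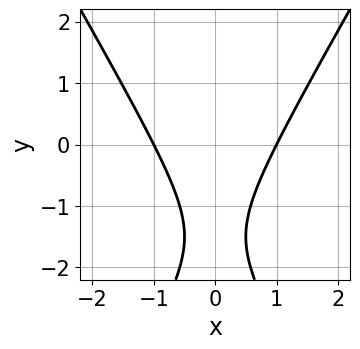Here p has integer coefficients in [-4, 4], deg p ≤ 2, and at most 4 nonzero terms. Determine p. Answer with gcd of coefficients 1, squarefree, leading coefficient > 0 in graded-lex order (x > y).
(a) Degree: the shape is more complex than any degree-1 curve, so deg p = 2.
(b) Symmetries: mirror symmetry x ↦ −x ⇒ only even powers of x.
(c) Observable constraints: it misses every integer gridline on the y-axis; the x-axis gridline crossings are at x ∈ {-1, 1}.
(d) Fitting integer coefficients to these (and the overall shape) gives p.

3*x^2 - y^2 - 3*y - 3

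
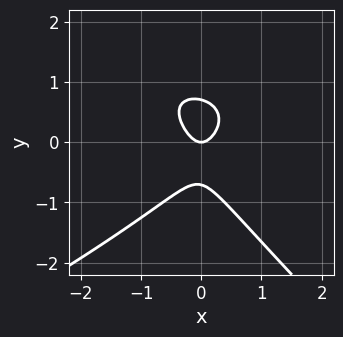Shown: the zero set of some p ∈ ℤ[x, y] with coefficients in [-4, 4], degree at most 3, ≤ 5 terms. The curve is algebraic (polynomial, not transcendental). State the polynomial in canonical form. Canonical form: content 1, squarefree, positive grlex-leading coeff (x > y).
x^2*y - x*y^2 - 2*y^3 - 3*x^2 + y

(a) deg p = 3.
(b) From the axis intercepts and sections: it crosses the y-axis at the gridline y = 0; it meets the x-axis at x = 0 (among the integer gridlines).
(c) These observations pin down the coefficients.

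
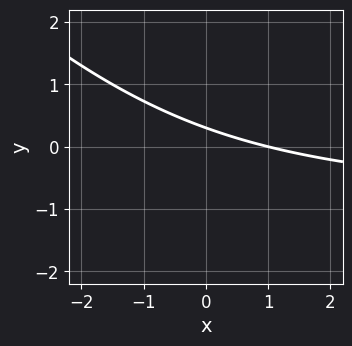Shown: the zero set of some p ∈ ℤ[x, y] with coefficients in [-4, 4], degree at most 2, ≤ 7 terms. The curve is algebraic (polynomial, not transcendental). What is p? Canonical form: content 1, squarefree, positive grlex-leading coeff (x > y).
x*y + y^2 + x + 3*y - 1

First, deg p = 2. The shape is more complex than any degree-1 curve.
Then, against the integer gridlines: it meets the x-axis at x = 1 (among the integer gridlines).
Finally, fitting integer coefficients to these (and the overall shape) gives p.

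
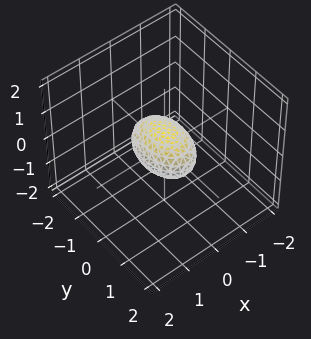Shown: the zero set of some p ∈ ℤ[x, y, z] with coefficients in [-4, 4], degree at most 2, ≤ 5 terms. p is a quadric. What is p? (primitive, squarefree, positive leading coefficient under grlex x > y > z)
The degree is 2 — bounded and convex; a quadric.
Symmetries: it's symmetric under y → −y, forcing even powers of y; it's symmetric under x → −x, forcing even powers of x; it's symmetric under z → −z, forcing even powers of z.
Against the integer gridlines: among the integer gridlines, it crosses the y-axis at y ∈ {-1, 1}.
Matching integer coefficients to the picture gives p.

2*x^2 + y^2 + 2*z^2 - 1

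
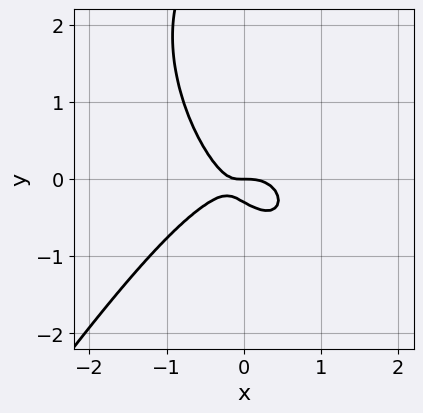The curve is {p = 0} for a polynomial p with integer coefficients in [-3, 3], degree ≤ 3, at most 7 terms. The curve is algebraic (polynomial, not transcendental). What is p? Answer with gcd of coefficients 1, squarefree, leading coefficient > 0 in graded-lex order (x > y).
3*x^3 - y^3 + 2*x*y + 3*y^2 + y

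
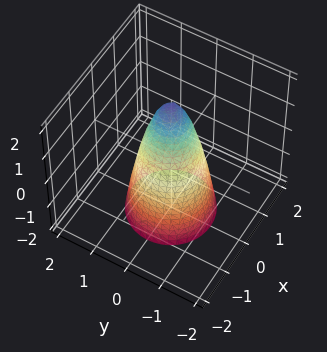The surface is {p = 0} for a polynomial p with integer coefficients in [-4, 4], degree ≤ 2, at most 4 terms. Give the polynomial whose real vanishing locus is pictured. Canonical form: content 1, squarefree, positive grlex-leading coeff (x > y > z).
3*x^2 + 3*y^2 + z - 2

deg p = 2. A generic line meets the surface in up to 2 points.
By symmetry, every cross-section ⟂ z is a circle, so x, y appear only via x² + y².
Against the integer gridlines: a circular section at z = 1 has radius between 0 and 1; it crosses the z-axis at the gridline z = 2.
Together with the visible shape, these determine p as stated.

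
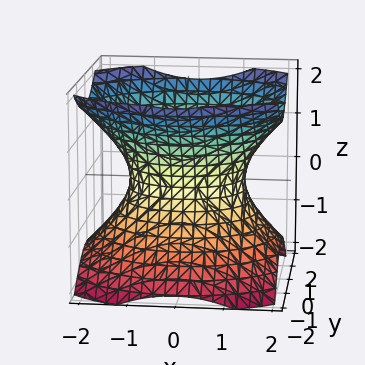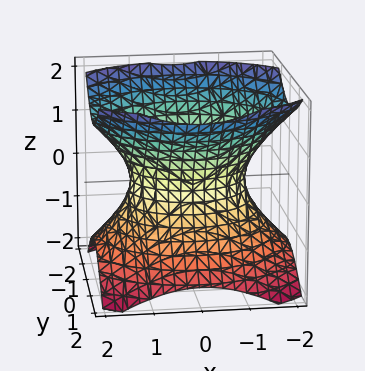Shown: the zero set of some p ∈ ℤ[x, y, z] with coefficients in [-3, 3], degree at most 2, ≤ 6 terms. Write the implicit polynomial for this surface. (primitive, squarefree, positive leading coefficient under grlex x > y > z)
2*x^2 + 3*y^2 - 3*z^2 - 3

First, degree: an hourglass — one-sheet hyperboloid; a quadric, so deg p = 2.
Then, symmetries: it's symmetric under z → −z, forcing even powers of z; mirror symmetry x ↦ −x ⇒ only even powers of x; the y ↦ −y reflection is a symmetry, so y appears only in even powers.
Next, checking where it meets the axes: no z-intercept at any integer in the box; among the integer gridlines, it crosses the y-axis at y ∈ {-1, 1}.
Finally, together with the visible shape, these determine p as stated.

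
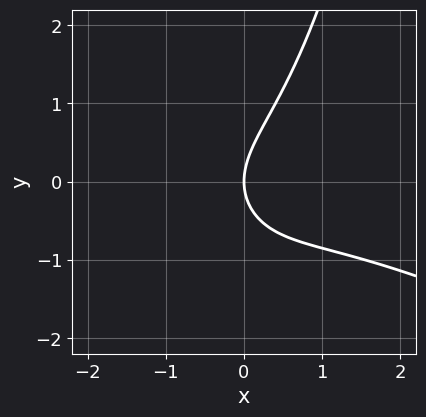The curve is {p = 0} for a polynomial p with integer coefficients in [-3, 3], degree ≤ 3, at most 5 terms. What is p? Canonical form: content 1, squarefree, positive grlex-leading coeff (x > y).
x^3 + 2*x^2*y + x*y - 2*y^2 + 3*x

(a) Degree: no degree-2 curve has this shape, so deg p = 3.
(b) Against the integer gridlines: it crosses the y-axis at the gridline y = 0; it meets the x-axis at x = 0 (among the integer gridlines).
(c) Solving for integer coefficients yields p as stated.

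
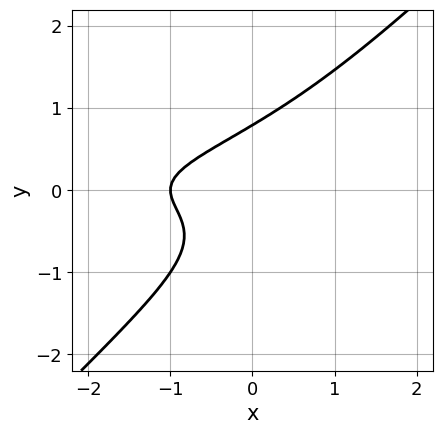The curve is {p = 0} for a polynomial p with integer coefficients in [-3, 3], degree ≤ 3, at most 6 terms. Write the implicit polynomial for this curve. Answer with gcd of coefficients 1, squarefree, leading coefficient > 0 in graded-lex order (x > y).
2*x*y^2 - 2*y^3 + x + 1

deg p = 3.
Reading off the gridlines: it meets the x-axis at x = -1 (among the integer gridlines).
Together with the visible shape, these determine p as stated.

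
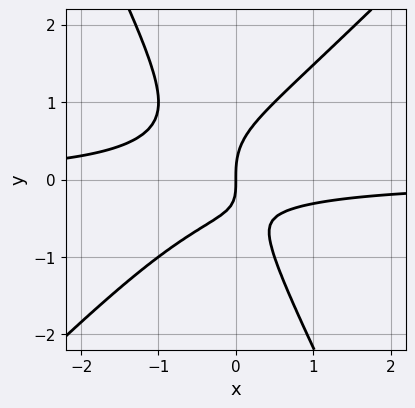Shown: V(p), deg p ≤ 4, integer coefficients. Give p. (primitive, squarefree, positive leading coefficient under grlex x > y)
(a) deg p = 3. The shape is more complex than any degree-2 curve.
(b) Checking where it meets the axes: it crosses the x-axis at the gridline x = 0; it crosses the y-axis at the gridline y = 0.
(c) The integer polynomial consistent with all of this is the stated p.

2*x^2*y - x*y^2 - y^3 + x*y + x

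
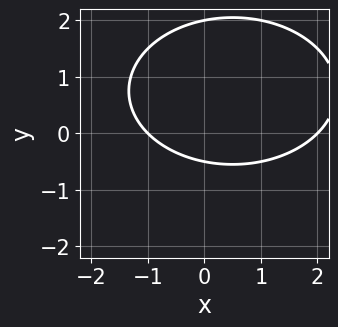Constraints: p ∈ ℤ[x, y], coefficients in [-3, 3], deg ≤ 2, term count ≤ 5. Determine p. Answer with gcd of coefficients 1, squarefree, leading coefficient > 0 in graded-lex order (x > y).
x^2 + 2*y^2 - x - 3*y - 2

deg p = 2.
Checking where it meets the axes: the x-axis gridline crossings are at x ∈ {-1, 2}; it meets the y-axis at y = 2 (among the integer gridlines).
Fitting integer coefficients to these (and the overall shape) gives p.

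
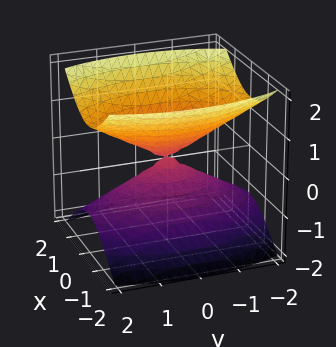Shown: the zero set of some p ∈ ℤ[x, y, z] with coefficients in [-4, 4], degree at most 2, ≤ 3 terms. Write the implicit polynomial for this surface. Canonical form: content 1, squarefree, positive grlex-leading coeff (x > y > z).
3*x^2 + y^2 - 3*z^2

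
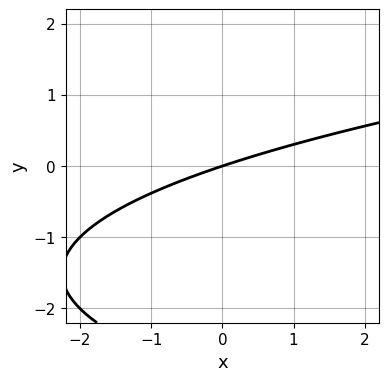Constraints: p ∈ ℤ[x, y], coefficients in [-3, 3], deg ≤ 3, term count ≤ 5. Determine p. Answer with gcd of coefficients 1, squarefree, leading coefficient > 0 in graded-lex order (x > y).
deg p = 2. The shape is more complex than any degree-1 curve.
From the visible intercepts: one x-axis crossing is at x = 0; it crosses the y-axis at the gridline y = 0.
Together with the visible shape, these determine p as stated.

y^2 - x + 3*y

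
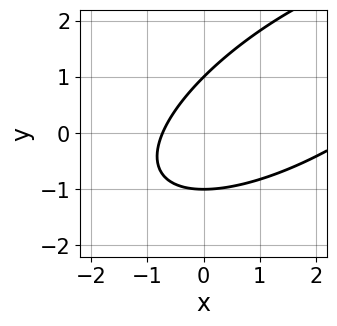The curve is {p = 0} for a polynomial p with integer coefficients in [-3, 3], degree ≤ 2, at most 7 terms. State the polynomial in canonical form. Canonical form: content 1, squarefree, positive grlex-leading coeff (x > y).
deg p = 2.
Against the integer gridlines: the y-axis gridline crossings are at y ∈ {-1, 1}.
Matching integer coefficients to the picture gives p.

x^2 - 2*x*y + 2*y^2 - 2*x - 2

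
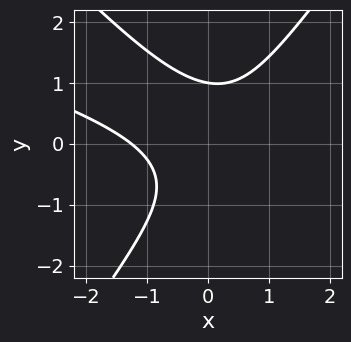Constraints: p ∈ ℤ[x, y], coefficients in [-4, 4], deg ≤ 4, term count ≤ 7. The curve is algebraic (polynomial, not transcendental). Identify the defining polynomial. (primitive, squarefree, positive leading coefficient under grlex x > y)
x^3 + 3*x^2*y - 2*y^3 - x*y + 2

1. The degree is 3 — the shape is more complex than any degree-2 curve.
2. From the visible intercepts: it meets the y-axis at y = 1 (among the integer gridlines).
3. Matching integer coefficients to the picture gives p.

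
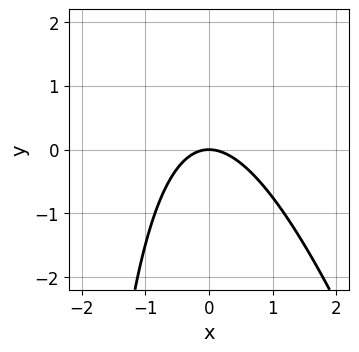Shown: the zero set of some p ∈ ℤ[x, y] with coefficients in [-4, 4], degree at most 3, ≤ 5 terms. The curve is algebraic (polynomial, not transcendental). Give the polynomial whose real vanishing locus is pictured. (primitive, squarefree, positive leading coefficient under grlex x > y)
3*x^2 + x*y + 3*y

Degree: no degree-1 curve has this shape, so deg p = 2.
Checking where it meets the axes: one x-axis crossing is at x = 0; it meets the y-axis at y = 0 (among the integer gridlines).
Assembling these constraints gives the stated polynomial.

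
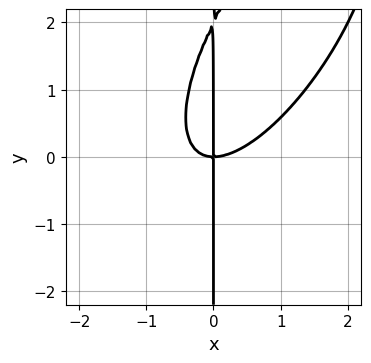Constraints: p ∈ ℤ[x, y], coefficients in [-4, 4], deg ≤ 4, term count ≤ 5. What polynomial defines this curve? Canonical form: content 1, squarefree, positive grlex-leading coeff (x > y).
2*x^3 - 2*x^2*y + x*y^2 - 2*x*y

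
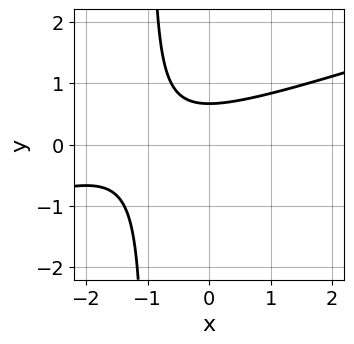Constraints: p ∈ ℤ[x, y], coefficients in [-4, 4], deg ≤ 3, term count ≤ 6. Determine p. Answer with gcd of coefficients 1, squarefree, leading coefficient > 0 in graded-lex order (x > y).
x^2 - 3*x*y + 2*x - 3*y + 2

1. deg p = 2. No degree-1 curve has this shape.
2. From the visible intercepts: the curve avoids every integer x-axis point in the box.
3. These observations pin down the coefficients.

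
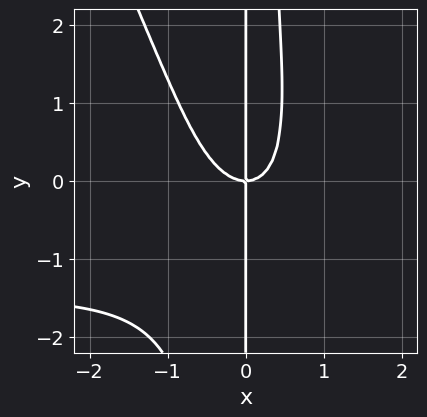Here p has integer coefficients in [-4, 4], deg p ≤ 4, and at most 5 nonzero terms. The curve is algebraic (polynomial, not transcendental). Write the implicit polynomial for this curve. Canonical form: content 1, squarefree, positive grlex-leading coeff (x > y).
2*x^3*y + x^2*y^2 + 3*x^3 + x^2*y - 2*x*y

The degree is 4 — a generic line meets the curve in up to 4 points.
Reading off the gridlines: it meets the x-axis at x = 0 (among the integer gridlines); every point of the y-axis in the box is on the curve.
These observations pin down the coefficients.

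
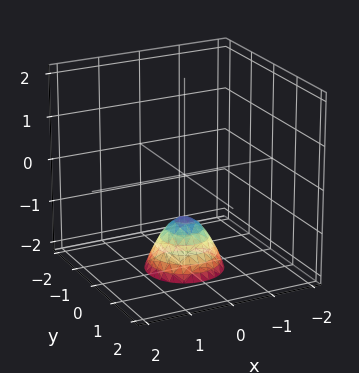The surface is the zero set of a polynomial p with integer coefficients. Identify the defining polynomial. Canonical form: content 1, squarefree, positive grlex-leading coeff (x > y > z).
3*x^2 + 3*y^2 + 2*z + 2

First, deg p = 2.
Next, symmetries: the z-axis is an axis of rotation, so x and y enter only as x² + y².
Then, from the axis intercepts and sections: the surface avoids every integer y-axis point in the box; it misses every integer gridline on the x-axis; one z-axis crossing is at z = -1.
Finally, matching integer coefficients to the picture gives p.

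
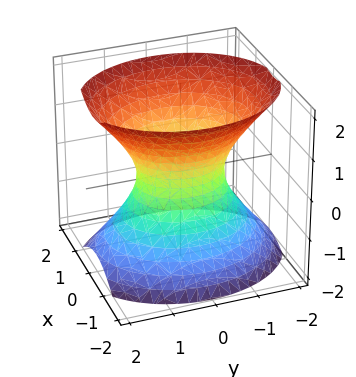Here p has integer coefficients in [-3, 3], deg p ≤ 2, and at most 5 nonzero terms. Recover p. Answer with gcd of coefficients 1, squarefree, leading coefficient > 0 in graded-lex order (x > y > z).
3*x^2 + 2*y^2 - 2*z^2 - 2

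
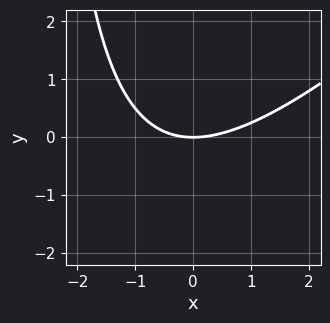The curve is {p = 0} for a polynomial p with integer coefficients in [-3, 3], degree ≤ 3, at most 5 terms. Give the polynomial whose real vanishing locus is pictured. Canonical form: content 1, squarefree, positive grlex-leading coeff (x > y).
deg p = 2. A generic line meets the curve in up to 2 points.
Against the integer gridlines: one x-axis crossing is at x = 0; one y-axis crossing is at y = 0.
Assembling these constraints gives the stated polynomial.

x^2 - x*y - 3*y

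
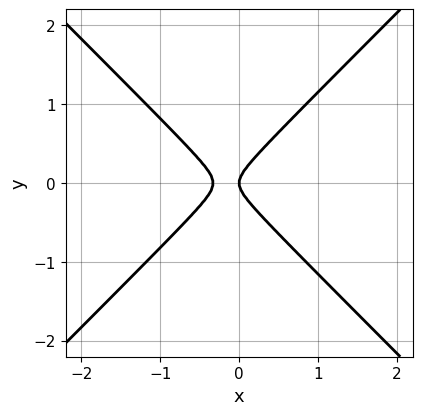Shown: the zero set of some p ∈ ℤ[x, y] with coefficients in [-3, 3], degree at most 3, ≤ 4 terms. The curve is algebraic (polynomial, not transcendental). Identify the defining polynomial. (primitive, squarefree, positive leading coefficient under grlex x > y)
3*x^2 - 3*y^2 + x

First, degree: no degree-1 curve has this shape, so deg p = 2.
Then, symmetries: the y ↦ −y reflection is a symmetry, so y appears only in even powers.
Then, observable constraints: it crosses the x-axis at the gridline x = 0; one y-axis crossing is at y = 0.
Finally, solving for integer coefficients yields p as stated.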